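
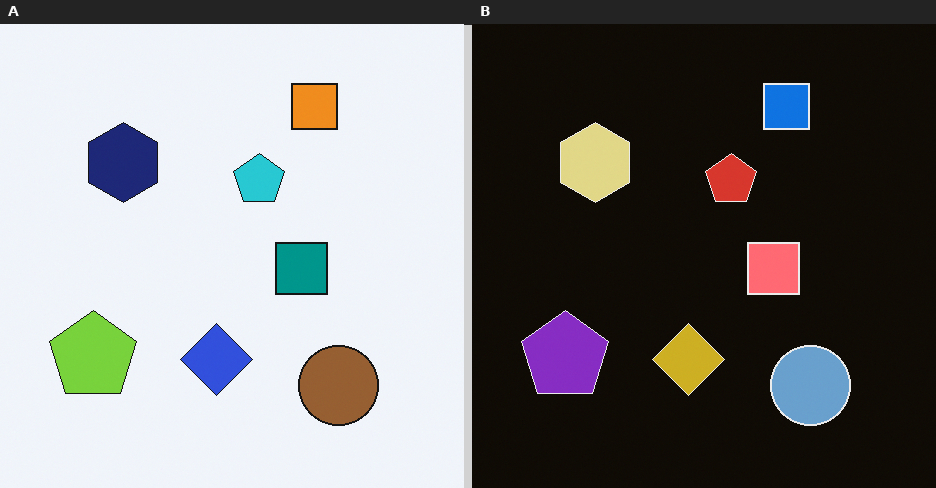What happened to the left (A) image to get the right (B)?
This is the original image color-inverted (negative).

The light background has become dark and every shape's color is its complement — a photographic negative.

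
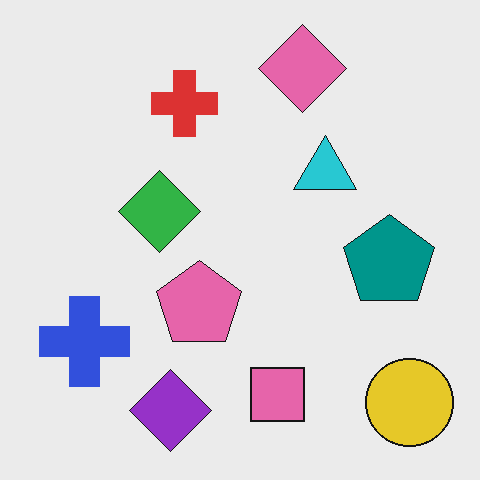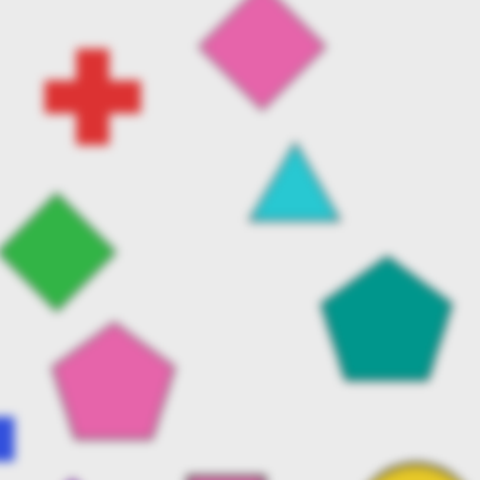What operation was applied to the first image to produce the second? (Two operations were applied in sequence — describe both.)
The image was moderately blurred, then cropped to a modestly smaller region and rescaled.

Shape edges and outlines are uniformly softened across the whole image. The visible shapes are larger and the field of view is narrower; shapes near the original edges may be partly or wholly outside the frame — a crop-and-rescale.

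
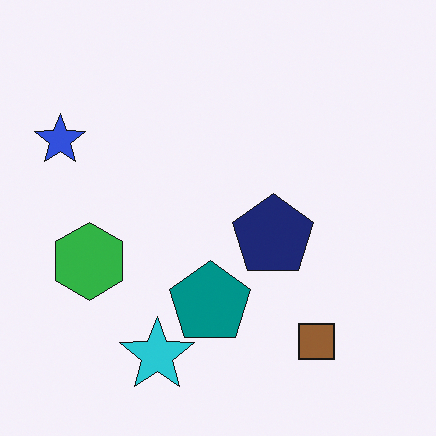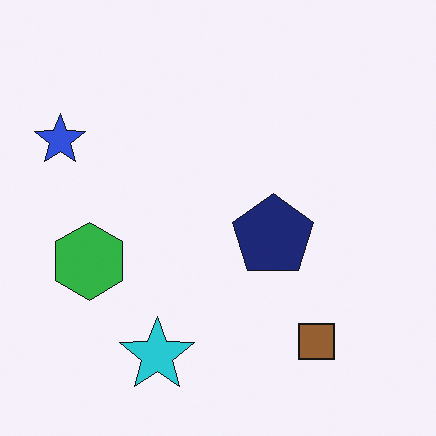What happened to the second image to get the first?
This is the original image overlaid with an additional teal pentagon.

A teal pentagon appears in the first image that is absent from the second.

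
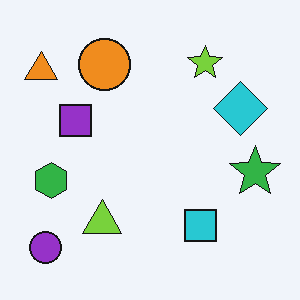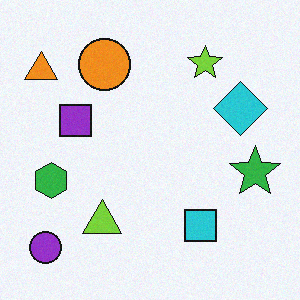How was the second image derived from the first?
The image was degraded with a light layer of grain.

Random speckle covers the whole image, including the flat background.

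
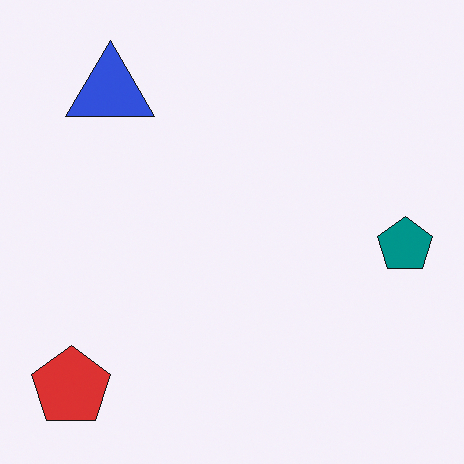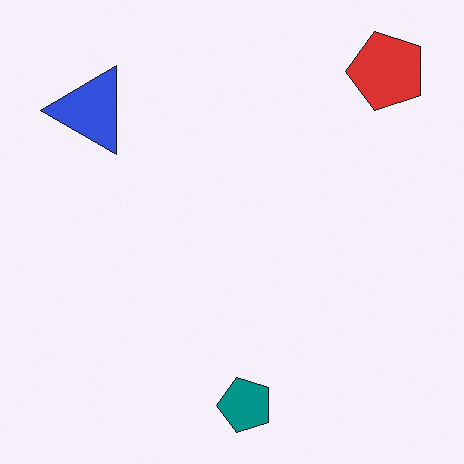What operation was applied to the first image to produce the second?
This is the original image transposed (reflected across the top-left ↔ bottom-right diagonal).

Shapes have swapped their row and column positions — what was in the top-right is now in the bottom-left — a diagonal reflection.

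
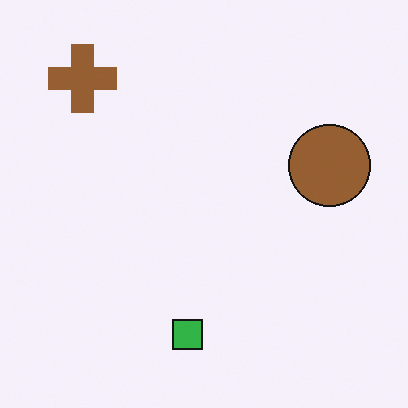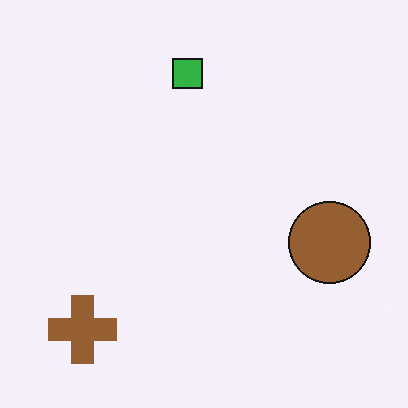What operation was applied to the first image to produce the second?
The image was flipped vertically (top ↔ bottom).

The green square is in the bottom of the first image and the top of the second — shapes on opposite sides of the horizontal midline have swapped in a mirror flip.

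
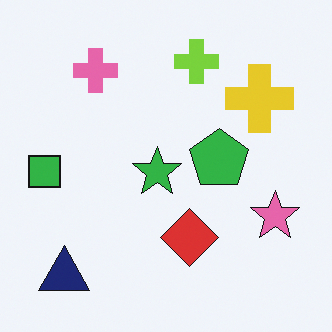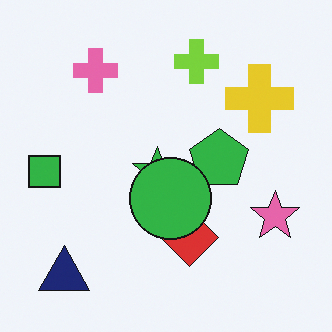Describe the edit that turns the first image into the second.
The transformation is: overlaid with an additional green circle.

A green circle appears in the second image that is absent from the first.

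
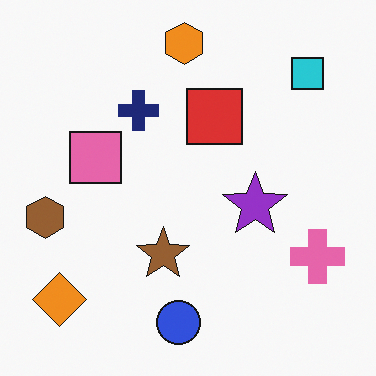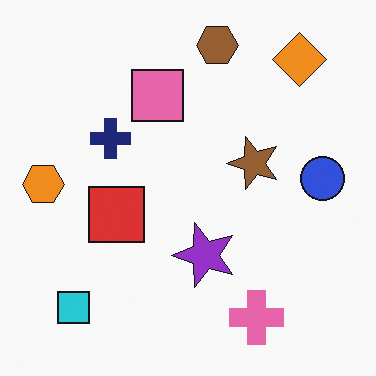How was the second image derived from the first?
The second image is the first transposed (reflected across the top-left ↔ bottom-right diagonal).

Shapes have swapped their row and column positions — what was in the top-right is now in the bottom-left — a diagonal reflection.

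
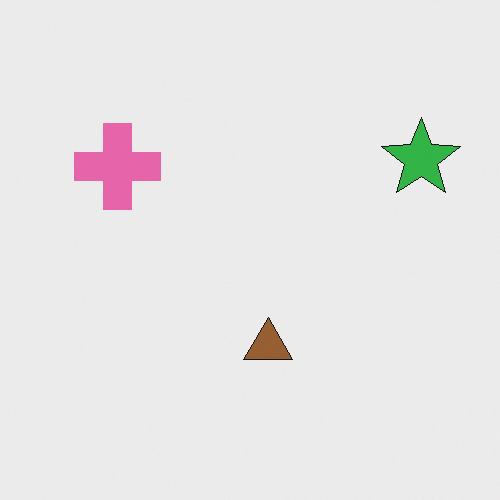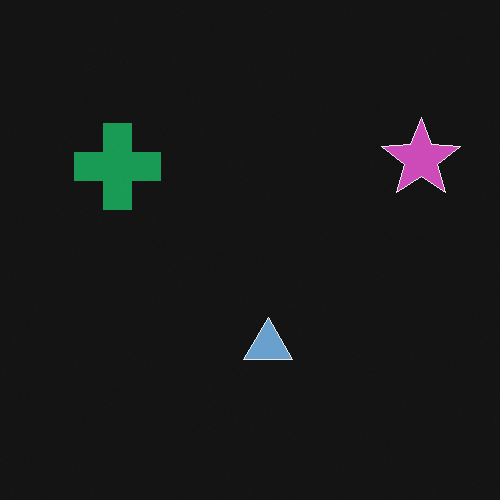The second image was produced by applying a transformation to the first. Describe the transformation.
The second image is the first color-inverted (negative).

The light background has become dark and every shape's color is its complement — a photographic negative.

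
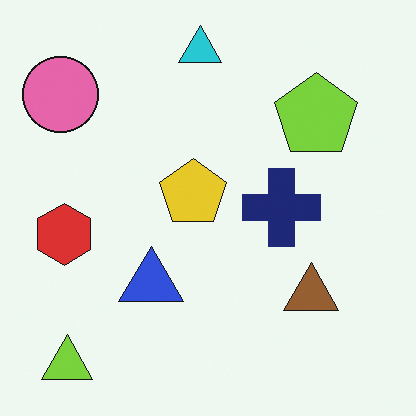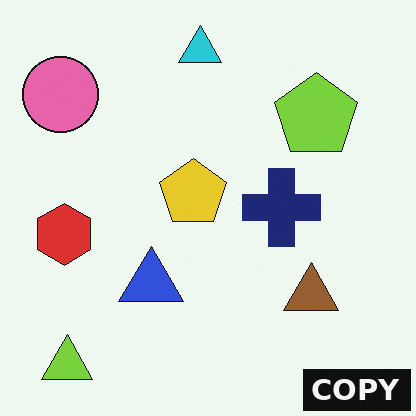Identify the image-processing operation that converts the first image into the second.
The image was watermarked with the text "COPY" in the lower-right corner.

A dark label reading "COPY" appears in the lower-right corner.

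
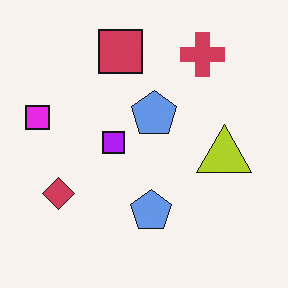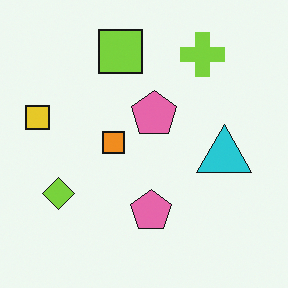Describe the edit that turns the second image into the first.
This is the original image hue-shifted by a large amount.

Every shape's color has rotated by the same amount around the hue wheel — a uniform hue shift.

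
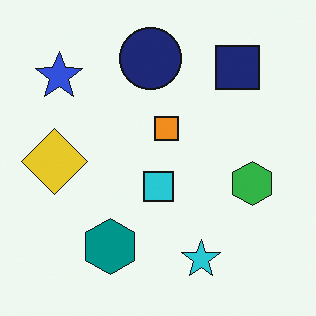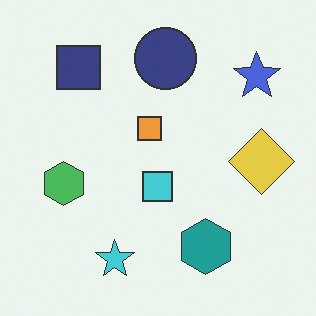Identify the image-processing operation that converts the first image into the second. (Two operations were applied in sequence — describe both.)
Flipped horizontally (left ↔ right), then given slightly reduced contrast.

The yellow diamond is in the left of the first image and the right of the second — shapes on opposite sides of the vertical midline have swapped in a mirror flip. Tones are pushed toward mid-grey across the whole image — a global contrast change.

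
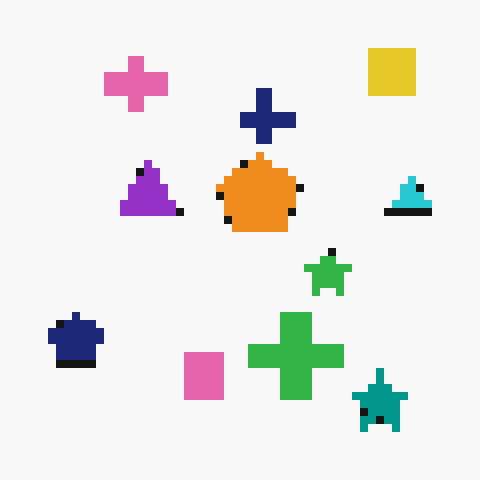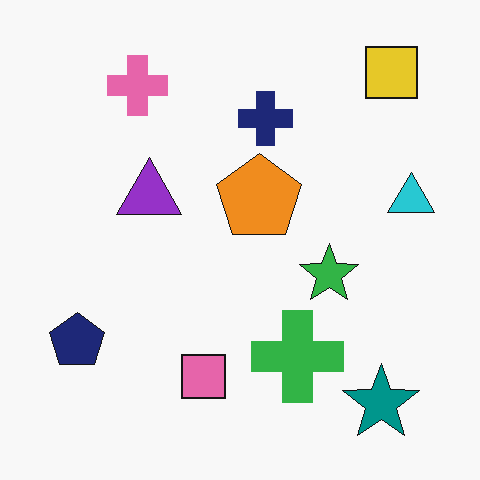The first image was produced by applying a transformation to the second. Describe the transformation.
It was pixelated into visible square blocks.

Shapes are reduced to large square blocks; fine edges and outlines are lost — a downscale-then-upscale (mosaic) effect.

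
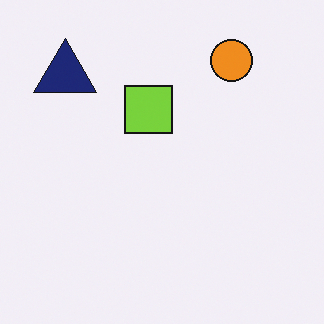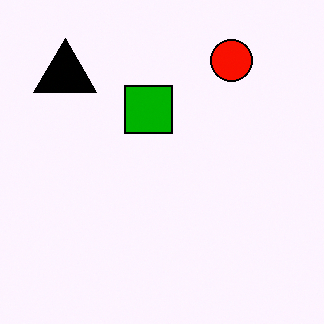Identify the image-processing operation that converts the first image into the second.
The second image is the first boosted in contrast.

Tones are pushed away from mid-grey across the whole image — a global contrast change.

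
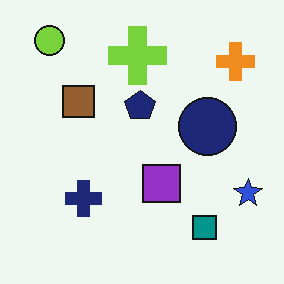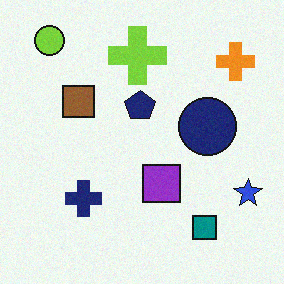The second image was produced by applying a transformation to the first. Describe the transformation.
This is the original image degraded with a light layer of grain.

Random speckle covers the whole image, including the flat background.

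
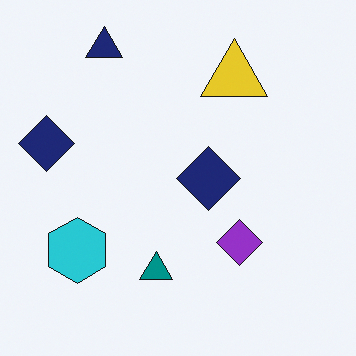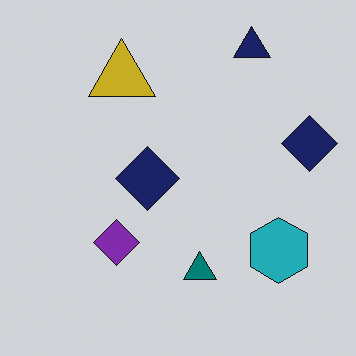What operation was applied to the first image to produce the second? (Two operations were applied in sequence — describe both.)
The second image is the first slightly darkened, then flipped horizontally (left ↔ right).

Every pixel — background and shapes alike — is uniformly darkened. The cyan hexagon is in the bottom-left of the first image and the bottom-right of the second — shapes on opposite sides of the vertical midline have swapped in a mirror flip.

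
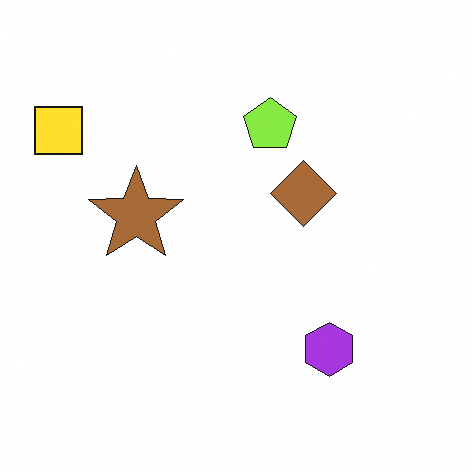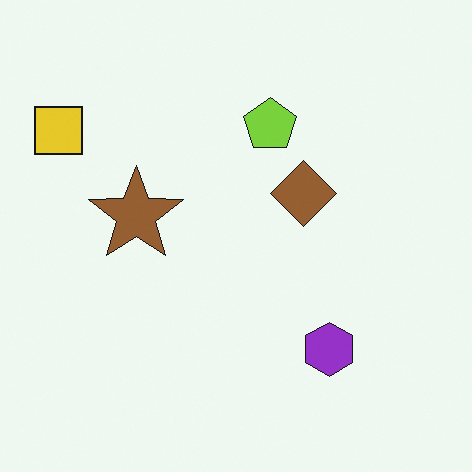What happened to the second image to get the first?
The transformation is: slightly brightened.

Every pixel — background and shapes alike — is uniformly brightened.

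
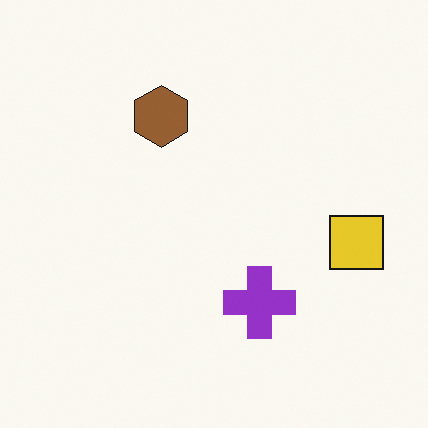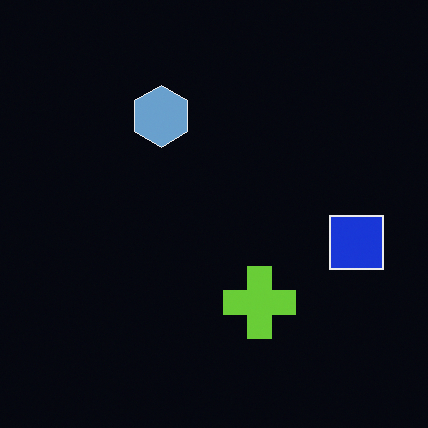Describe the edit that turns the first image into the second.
This is the original image color-inverted (negative).

The light background has become dark and every shape's color is its complement — a photographic negative.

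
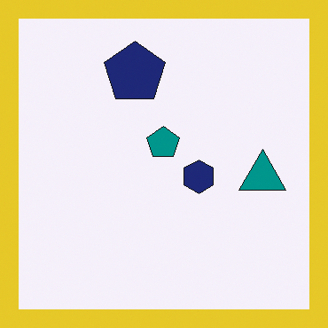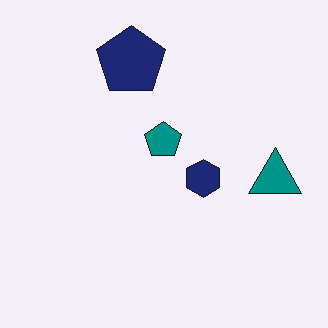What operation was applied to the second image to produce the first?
Framed with a yellow border.

A solid yellow frame runs around the edge of the first image, with the content slightly shrunk inside it.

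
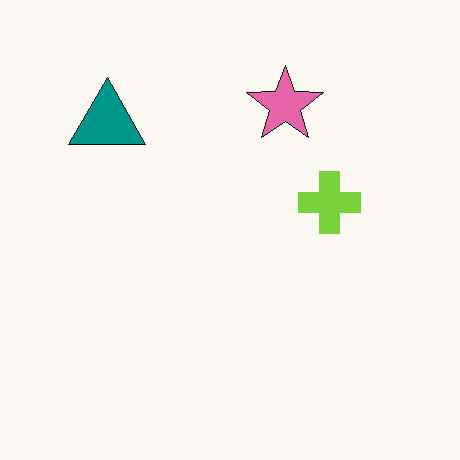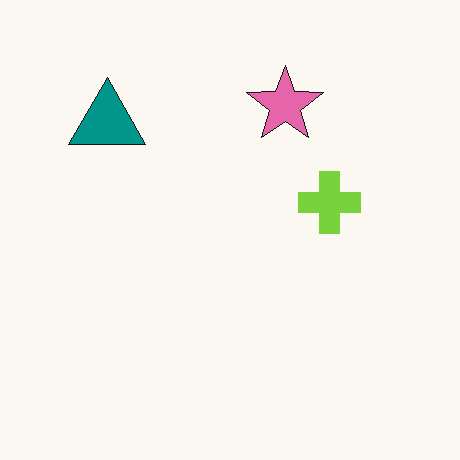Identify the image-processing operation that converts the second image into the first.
This is the original image JPEG-compressed with visible artifacts.

Blocky 8×8 compression artifacts appear around shape edges and the flat background shows ringing — characteristic JPEG degradation.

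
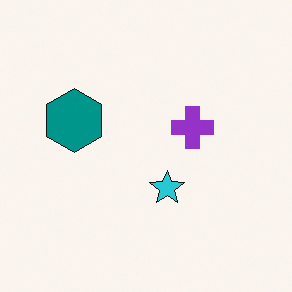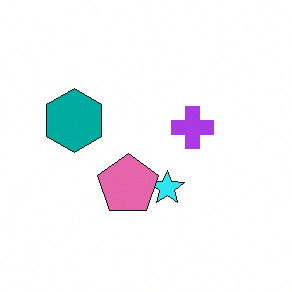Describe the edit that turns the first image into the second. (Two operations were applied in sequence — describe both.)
The second image is the first brightened a little, then overlaid with an additional pink pentagon.

Every pixel — background and shapes alike — is uniformly brightened. A pink pentagon appears in the second image that is absent from the first.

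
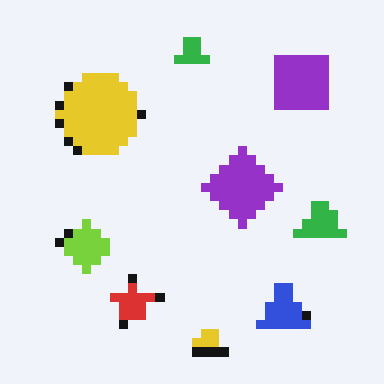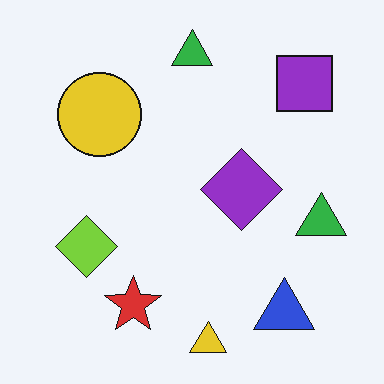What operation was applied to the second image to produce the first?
It was heavily pixelated into large blocks.

Shapes are reduced to large square blocks; fine edges and outlines are lost — a downscale-then-upscale (mosaic) effect.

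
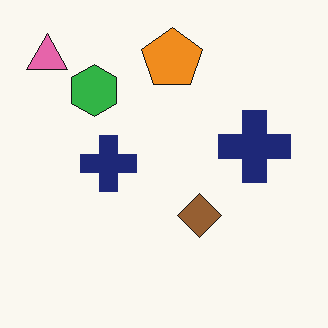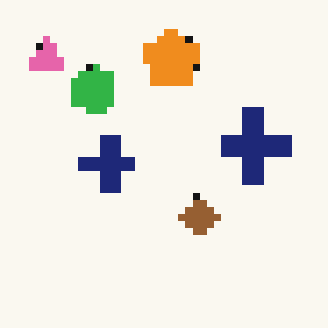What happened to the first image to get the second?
It was moderately pixelated.

Shapes are reduced to large square blocks; fine edges and outlines are lost — a downscale-then-upscale (mosaic) effect.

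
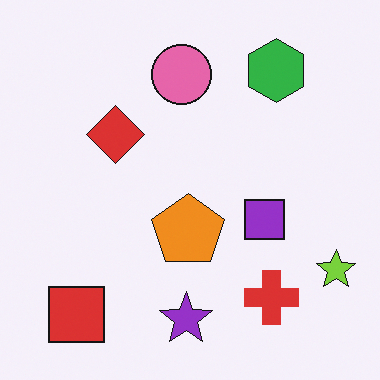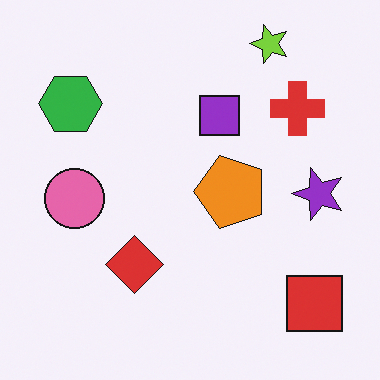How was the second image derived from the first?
The image was rotated 90° counter-clockwise.

The red square sits in the bottom-left of the first image and the bottom-right of the second — consistent with a whole-image 90° counter-clockwise rotation.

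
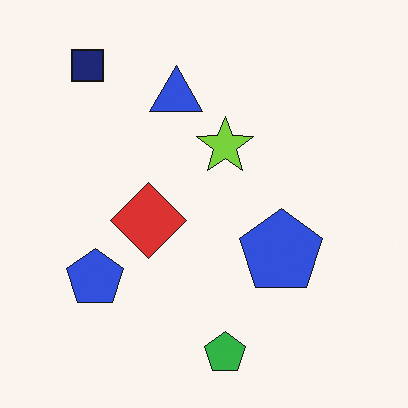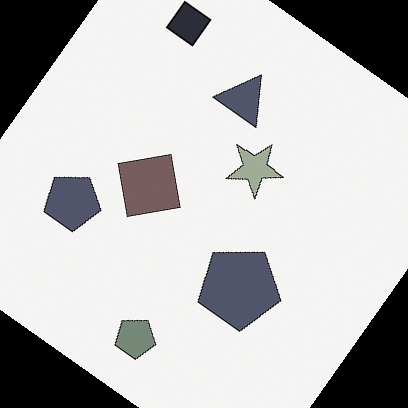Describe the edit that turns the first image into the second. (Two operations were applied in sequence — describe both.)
The image was heavily desaturated, then rotated clockwise by a large amount — several tens of degrees.

All colors are more muted and greyish — a global saturation change. Every shape is tilted by the same angle and the image corners show triangular fill wedges — a whole-image rotation by a non-right angle.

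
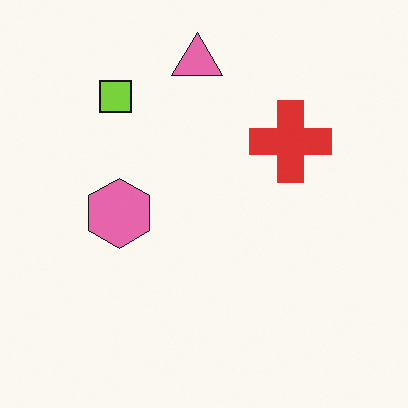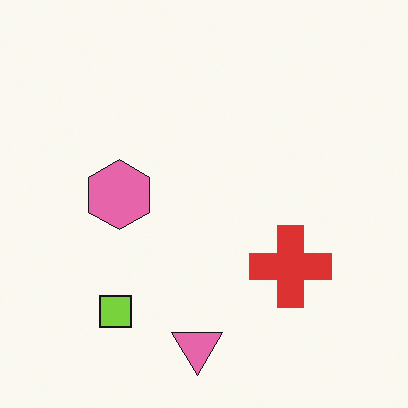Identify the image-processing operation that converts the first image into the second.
This is the original image flipped vertically (top ↔ bottom).

The pink triangle is in the top of the first image and the bottom of the second — shapes on opposite sides of the horizontal midline have swapped in a mirror flip.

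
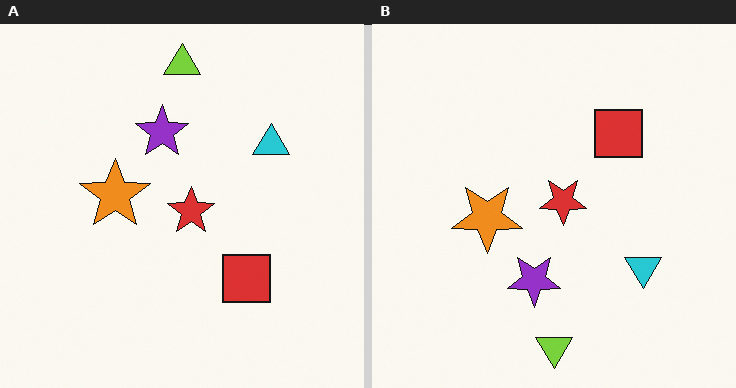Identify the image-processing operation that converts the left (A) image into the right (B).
This is the original image flipped vertically (top ↔ bottom).

The lime triangle is in the top of the left (A) image and the bottom of the right (B) — shapes on opposite sides of the horizontal midline have swapped in a mirror flip.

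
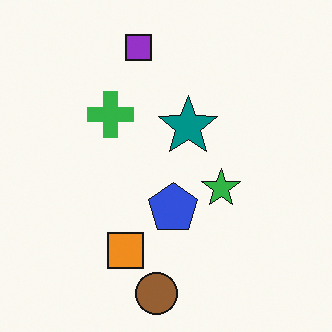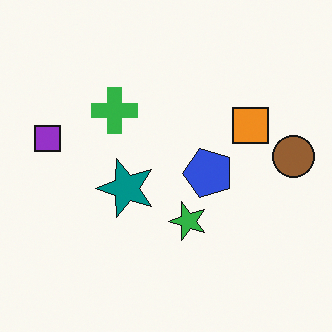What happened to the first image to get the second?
Transposed (reflected across the top-left ↔ bottom-right diagonal).

Shapes have swapped their row and column positions — what was in the top-right is now in the bottom-left — a diagonal reflection.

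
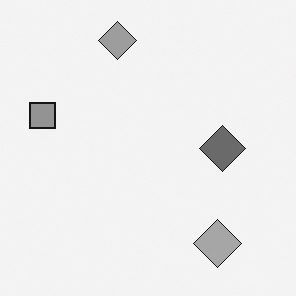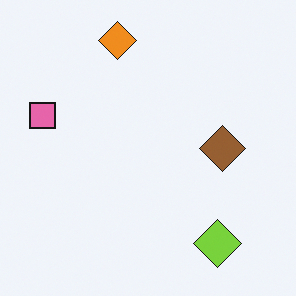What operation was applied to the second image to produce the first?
It was converted to grayscale.

All color is removed — every shape is now a shade of grey.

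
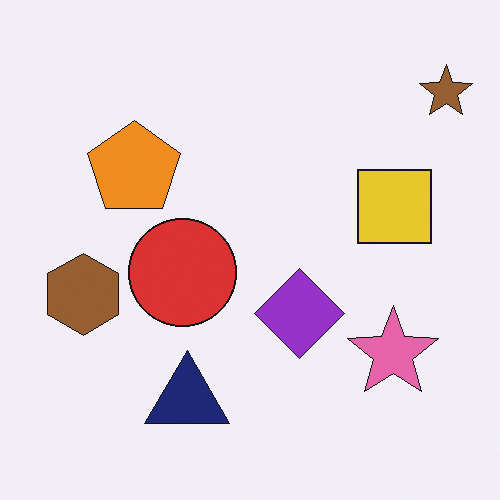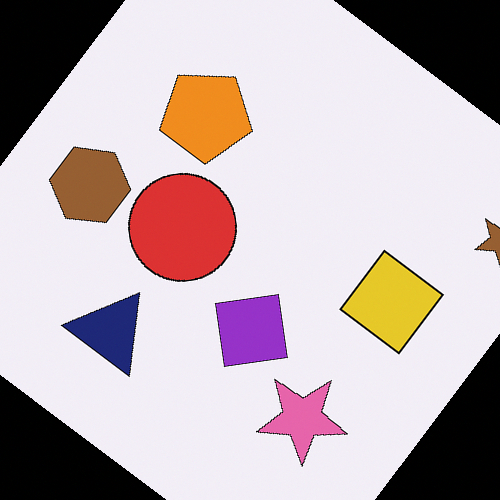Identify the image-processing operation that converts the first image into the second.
The image was rotated clockwise by a large amount — several tens of degrees.

Every shape is tilted by the same angle and the image corners show triangular fill wedges — a whole-image rotation by a non-right angle.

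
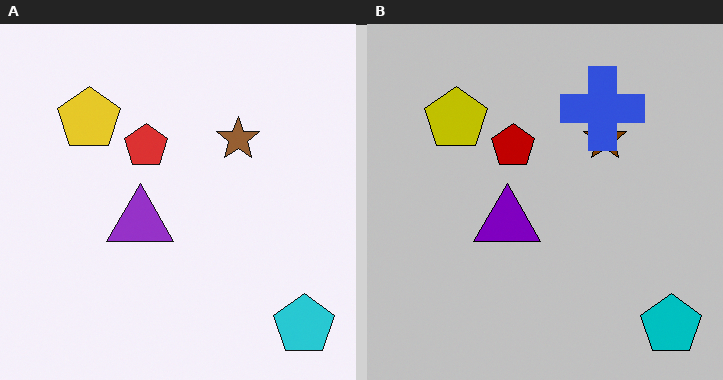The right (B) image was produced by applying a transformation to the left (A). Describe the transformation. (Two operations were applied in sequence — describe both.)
The transformation is: heavily posterized to just a handful of flat colors, then overlaid with an additional blue cross.

Each flat color has snapped to a coarser quantized level — most visibly, the near-white background has dropped to a flat grey. A blue cross appears in the right (B) image that is absent from the left (A).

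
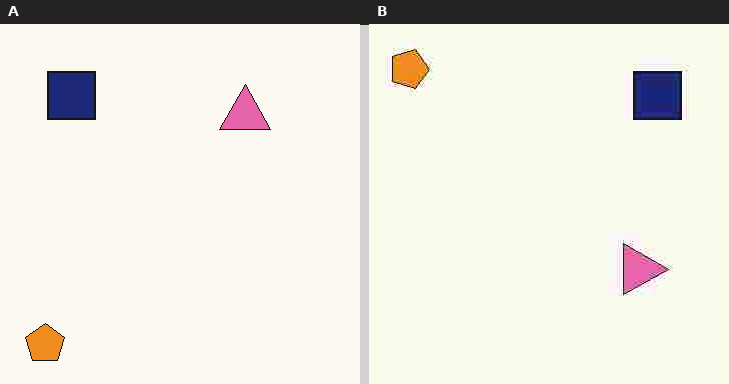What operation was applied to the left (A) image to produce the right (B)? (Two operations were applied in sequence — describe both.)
The image was rotated 90° clockwise, then degraded with heavy JPEG compression.

The orange pentagon sits in the bottom-left of the left (A) image and the top-left of the right (B) — consistent with a whole-image 90° clockwise rotation. Blocky 8×8 compression artifacts appear around shape edges and the flat background shows ringing — characteristic JPEG degradation.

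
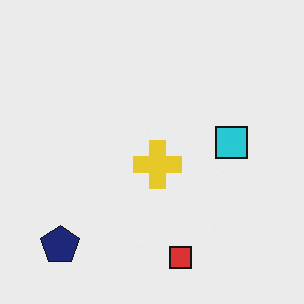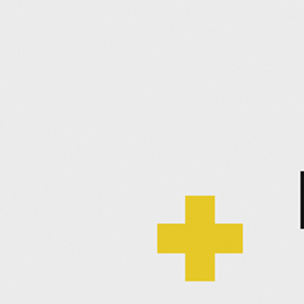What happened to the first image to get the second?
The image was cropped to a noticeably smaller region and rescaled.

The visible shapes are larger and the field of view is narrower; shapes near the original edges may be partly or wholly outside the frame — a crop-and-rescale.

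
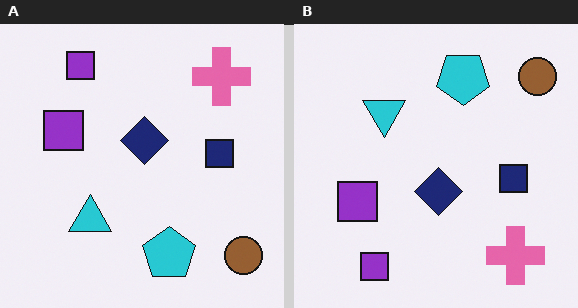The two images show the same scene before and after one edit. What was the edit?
The transformation is: flipped vertically (top ↔ bottom).

The pink cross is in the top-right of the left (A) image and the bottom-right of the right (B) — shapes on opposite sides of the horizontal midline have swapped in a mirror flip.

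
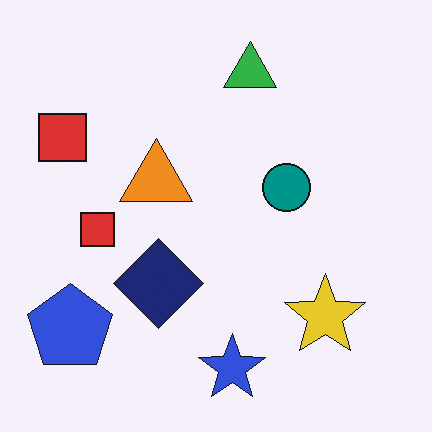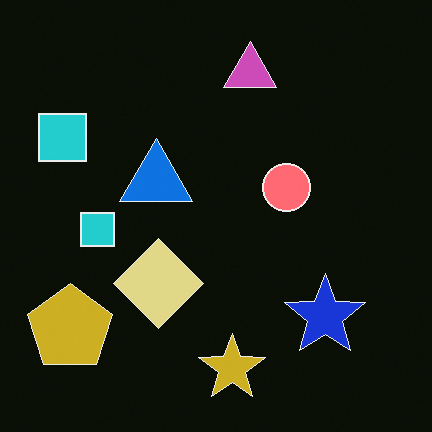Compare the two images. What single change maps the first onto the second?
This is the original image color-inverted (negative).

The light background has become dark and every shape's color is its complement — a photographic negative.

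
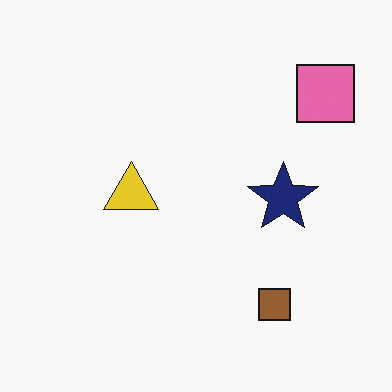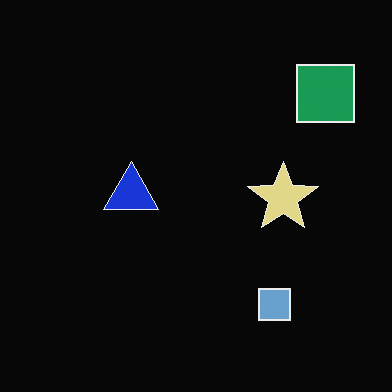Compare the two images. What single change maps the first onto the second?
Color-inverted (negative).

The light background has become dark and every shape's color is its complement — a photographic negative.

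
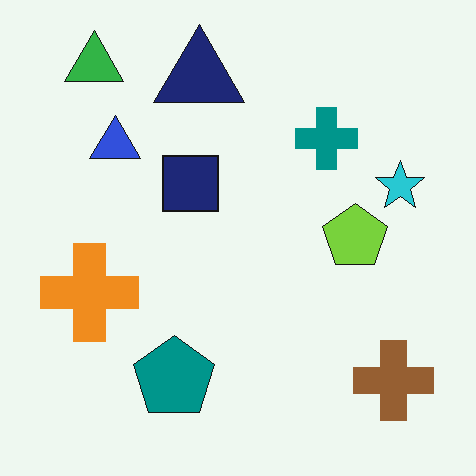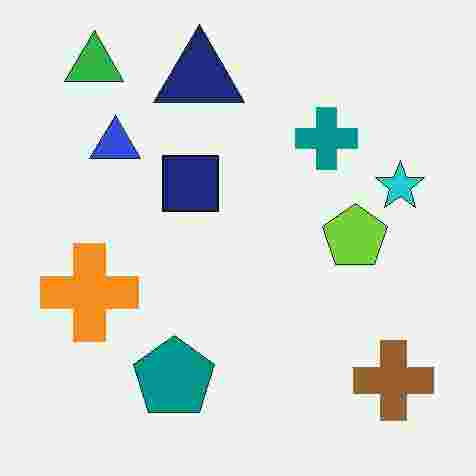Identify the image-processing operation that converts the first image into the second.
The second image is the first heavily JPEG-compressed with obvious blocking artifacts.

Blocky 8×8 compression artifacts appear around shape edges and the flat background shows ringing — characteristic JPEG degradation.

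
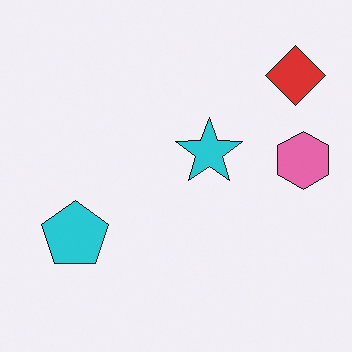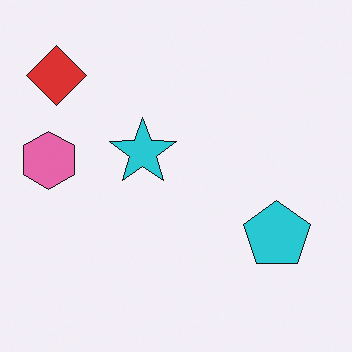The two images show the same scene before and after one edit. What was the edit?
The transformation is: flipped horizontally (left ↔ right).

The pink hexagon is in the right of the first image and the left of the second — shapes on opposite sides of the vertical midline have swapped in a mirror flip.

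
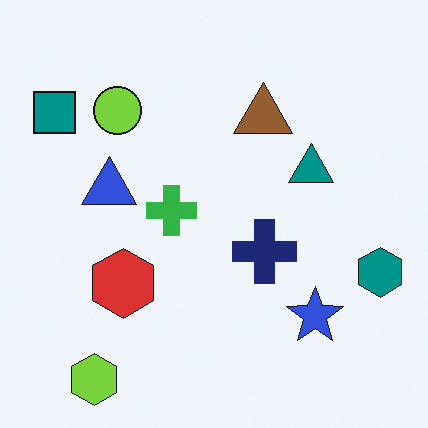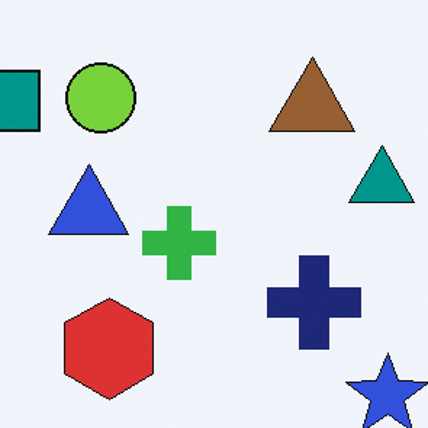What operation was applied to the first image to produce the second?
It was cropped slightly and scaled back up.

The visible shapes are larger and the field of view is narrower; shapes near the original edges may be partly or wholly outside the frame — a crop-and-rescale.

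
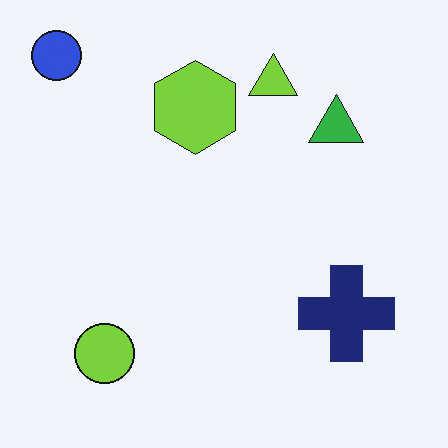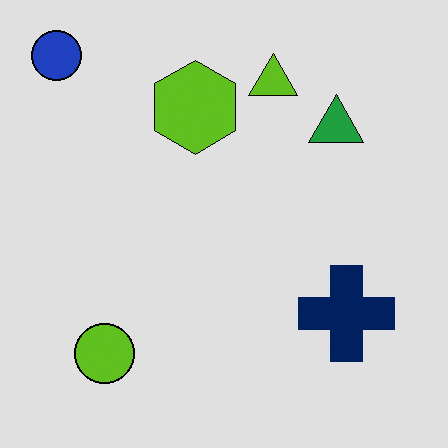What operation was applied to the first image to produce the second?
It was posterized to a reduced palette.

Each flat color has snapped to a coarser quantized level — most visibly, the near-white background has dropped to a flat grey.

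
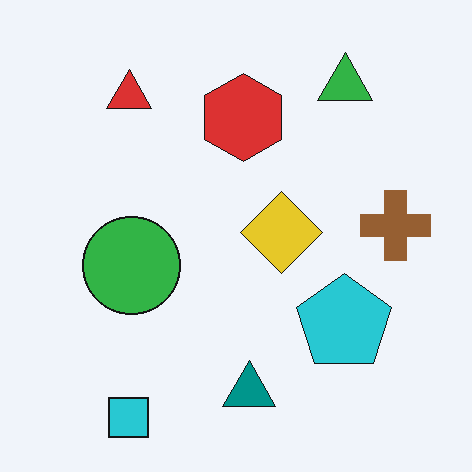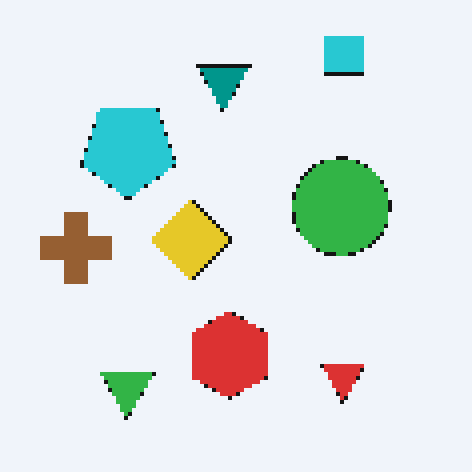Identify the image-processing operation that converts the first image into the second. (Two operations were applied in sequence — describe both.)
The image was lightly pixelated (a mild mosaic effect), then rotated 180°.

Shapes are reduced to large square blocks; fine edges and outlines are lost — a downscale-then-upscale (mosaic) effect. The cyan square sits in the bottom-left of the first image and the top-right of the second — consistent with a whole-image 180° rotation.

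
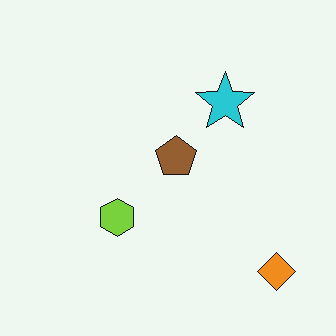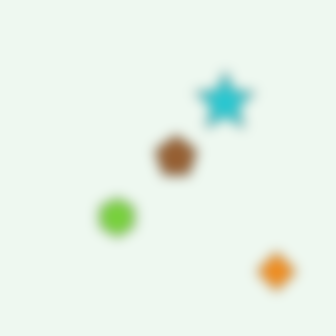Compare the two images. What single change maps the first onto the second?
Strongly gaussian-blurred.

Shape edges and outlines are uniformly softened across the whole image.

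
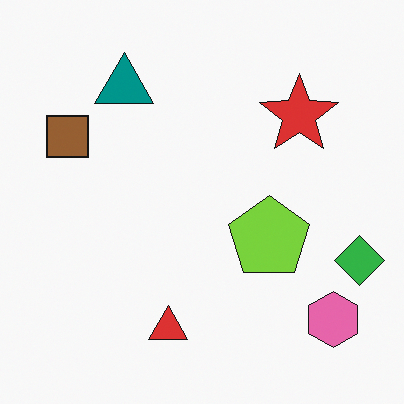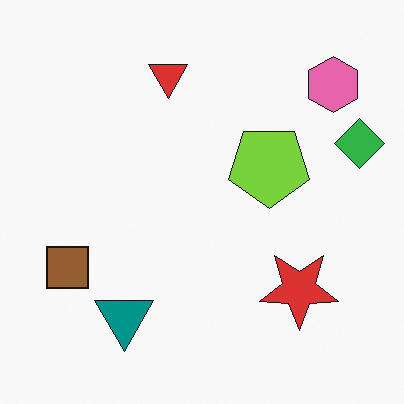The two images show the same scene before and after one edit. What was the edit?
This is the original image flipped vertically (top ↔ bottom).

The red triangle is in the bottom of the first image and the top of the second — shapes on opposite sides of the horizontal midline have swapped in a mirror flip.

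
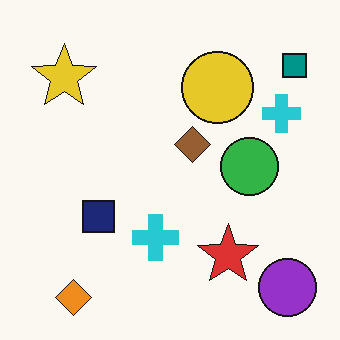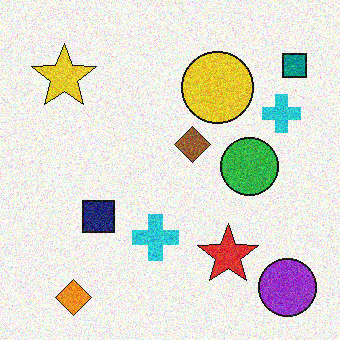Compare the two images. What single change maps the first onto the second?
Degraded with visible gaussian noise.

Random speckle covers the whole image, including the flat background.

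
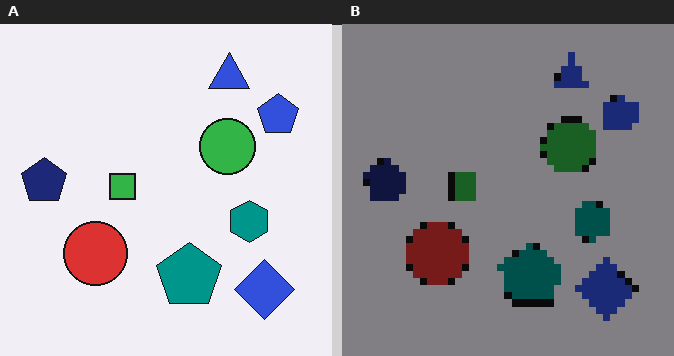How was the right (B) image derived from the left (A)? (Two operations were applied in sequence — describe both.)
It was moderately pixelated, then substantially darkened.

Shapes are reduced to large square blocks; fine edges and outlines are lost — a downscale-then-upscale (mosaic) effect. Every pixel — background and shapes alike — is uniformly darkened.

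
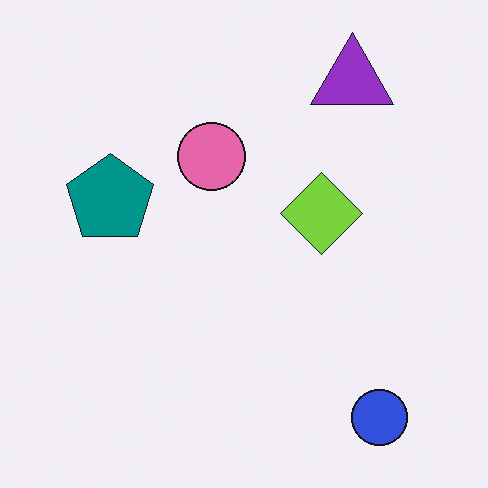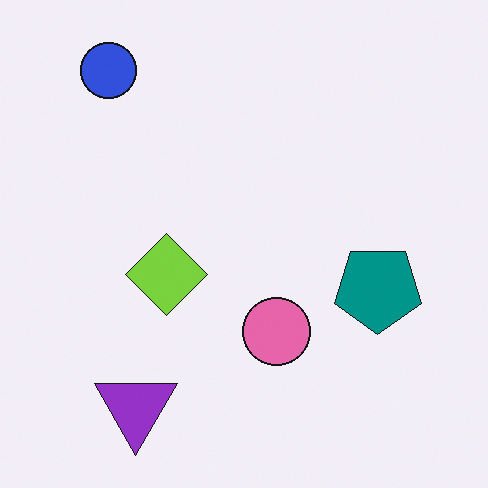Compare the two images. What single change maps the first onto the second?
The transformation is: rotated 180°.

The blue circle sits in the bottom-right of the first image and the top-left of the second — consistent with a whole-image 180° rotation.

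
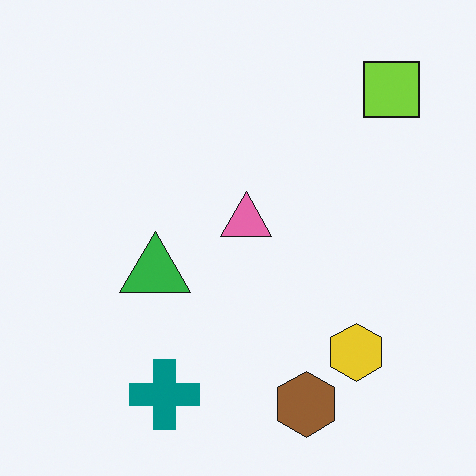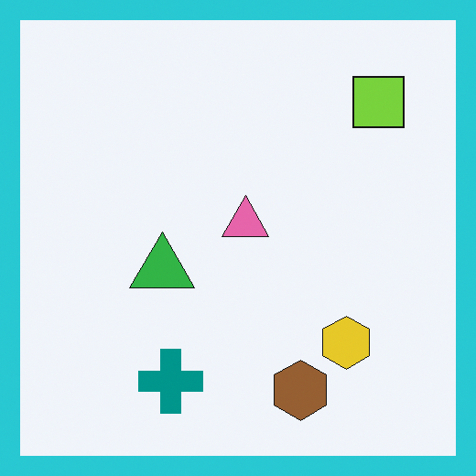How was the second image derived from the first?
The image was framed with a cyan border.

A solid cyan frame runs around the edge of the second image, with the content slightly shrunk inside it.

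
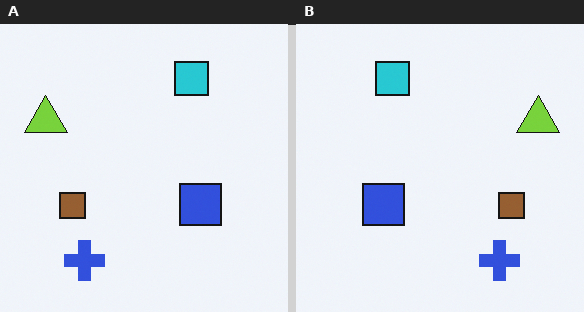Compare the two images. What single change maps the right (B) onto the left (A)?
The image was flipped horizontally (left ↔ right).

The lime triangle is in the right of the right (B) image and the left of the left (A) — shapes on opposite sides of the vertical midline have swapped in a mirror flip.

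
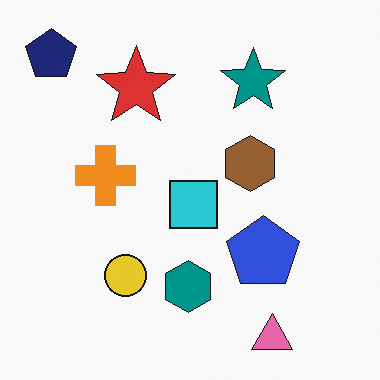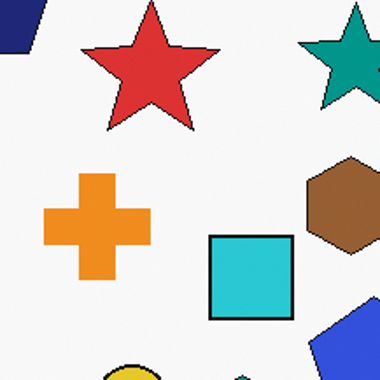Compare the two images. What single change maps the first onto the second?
The transformation is: cropped tightly and scaled back up.

The visible shapes are larger and the field of view is narrower; shapes near the original edges may be partly or wholly outside the frame — a crop-and-rescale.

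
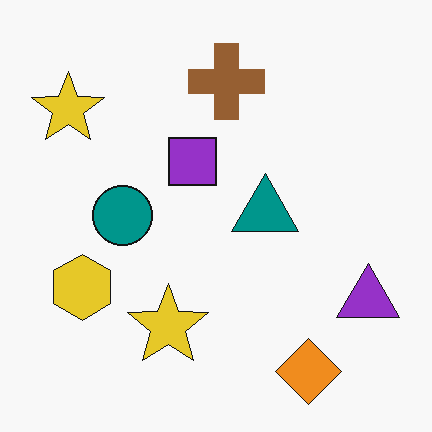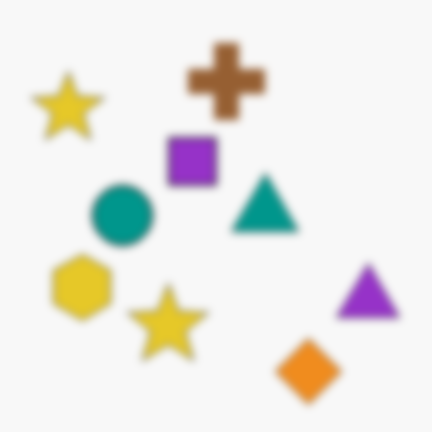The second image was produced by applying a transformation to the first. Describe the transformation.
The transformation is: noticeably gaussian-blurred.

Shape edges and outlines are uniformly softened across the whole image.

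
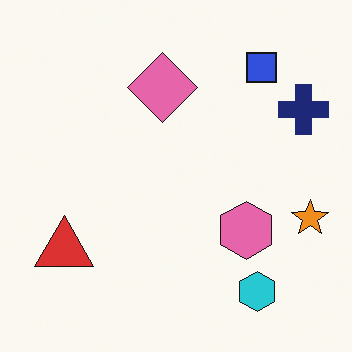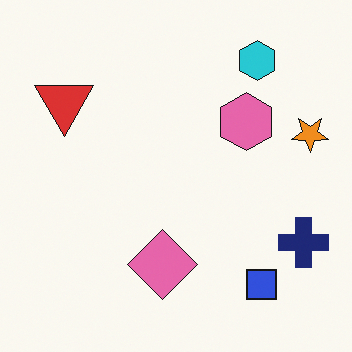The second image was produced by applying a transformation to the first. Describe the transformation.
Flipped vertically (top ↔ bottom).

The cyan hexagon is in the bottom-right of the first image and the top-right of the second — shapes on opposite sides of the horizontal midline have swapped in a mirror flip.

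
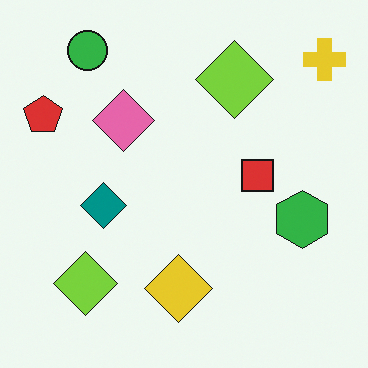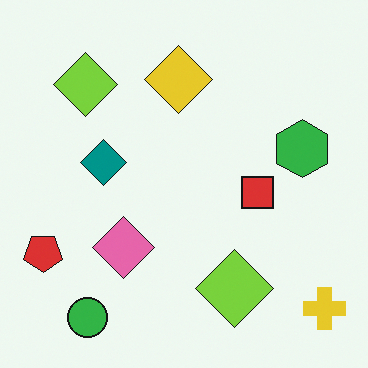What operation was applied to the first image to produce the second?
This is the original image flipped vertically (top ↔ bottom).

The green circle is in the top-left of the first image and the bottom-left of the second — shapes on opposite sides of the horizontal midline have swapped in a mirror flip.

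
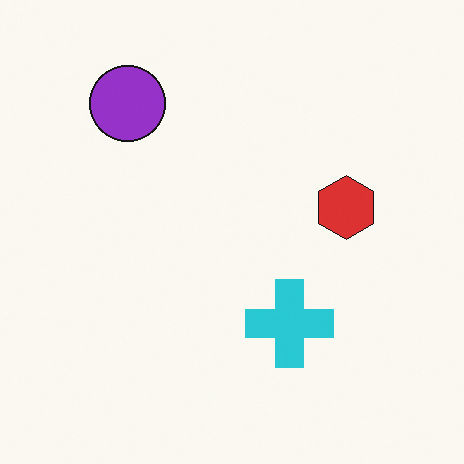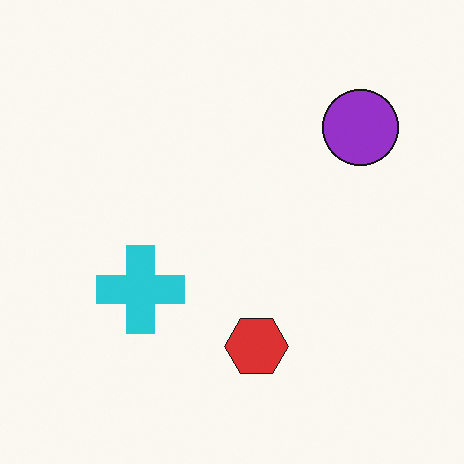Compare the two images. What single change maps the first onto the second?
Rotated 90° clockwise.

The purple circle sits in the top-left of the first image and the top-right of the second — consistent with a whole-image 90° clockwise rotation.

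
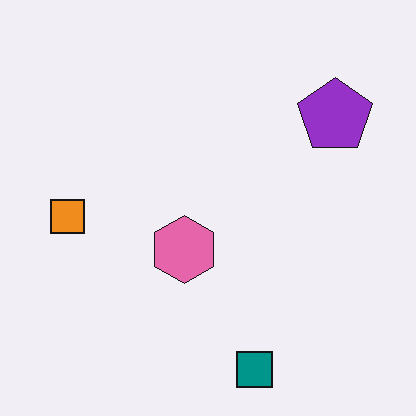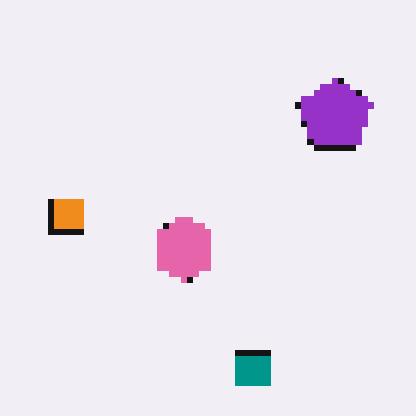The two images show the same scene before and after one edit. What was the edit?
The transformation is: moderately pixelated.

Shapes are reduced to large square blocks; fine edges and outlines are lost — a downscale-then-upscale (mosaic) effect.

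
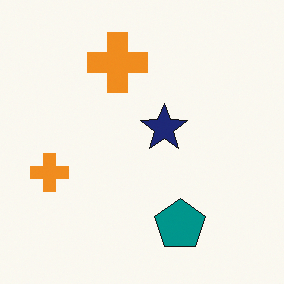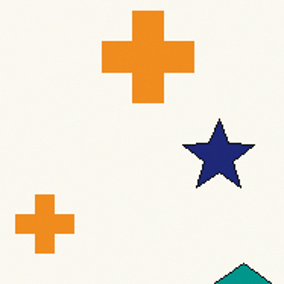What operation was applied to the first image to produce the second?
It was cropped slightly and scaled back up.

The visible shapes are larger and the field of view is narrower; shapes near the original edges may be partly or wholly outside the frame — a crop-and-rescale.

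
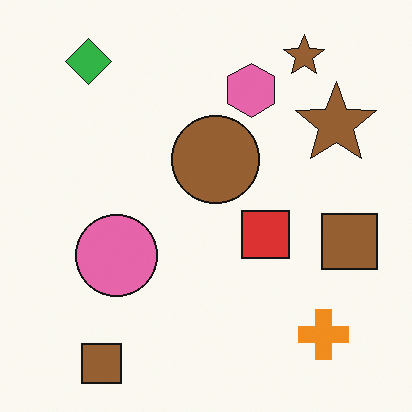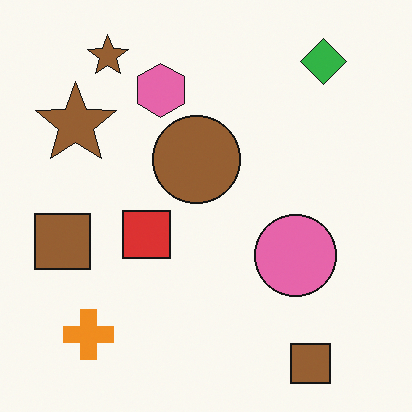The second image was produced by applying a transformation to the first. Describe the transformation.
The second image is the first flipped horizontally (left ↔ right).

The green diamond is in the top-left of the first image and the top-right of the second — shapes on opposite sides of the vertical midline have swapped in a mirror flip.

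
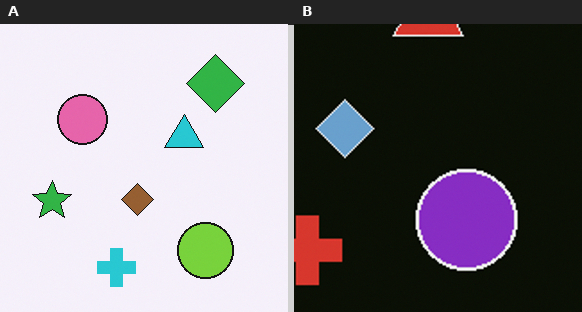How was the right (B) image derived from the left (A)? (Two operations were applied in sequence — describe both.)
This is the original image color-inverted (negative), then cropped tightly and scaled back up.

The light background has become dark and every shape's color is its complement — a photographic negative. The visible shapes are larger and the field of view is narrower; shapes near the original edges may be partly or wholly outside the frame — a crop-and-rescale.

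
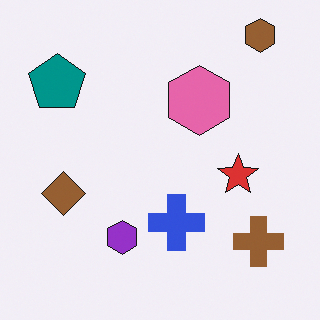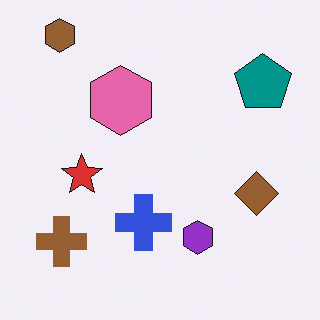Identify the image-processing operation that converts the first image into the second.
This is the original image flipped horizontally (left ↔ right).

The teal pentagon is in the top-left of the first image and the top-right of the second — shapes on opposite sides of the vertical midline have swapped in a mirror flip.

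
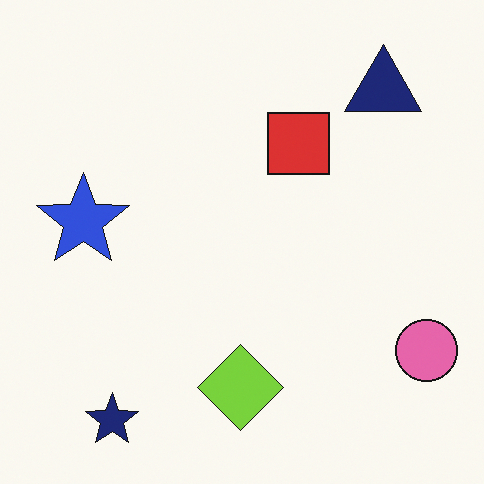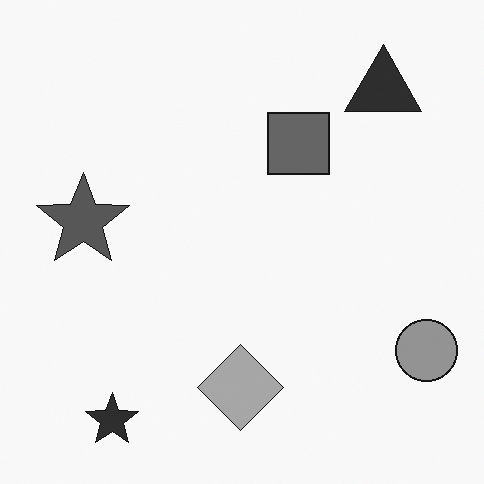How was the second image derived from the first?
This is the original image converted to grayscale.

All color is removed — every shape is now a shade of grey.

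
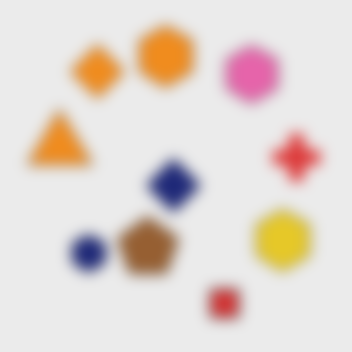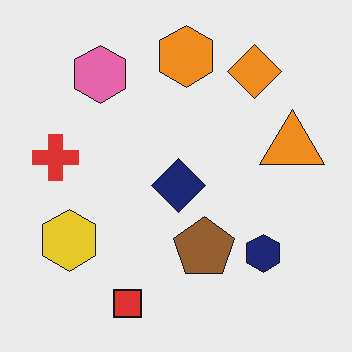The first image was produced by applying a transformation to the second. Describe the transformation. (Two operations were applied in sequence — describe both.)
The transformation is: strongly gaussian-blurred, then flipped horizontally (left ↔ right).

Shape edges and outlines are uniformly softened across the whole image. The red cross is in the left of the second image and the right of the first — shapes on opposite sides of the vertical midline have swapped in a mirror flip.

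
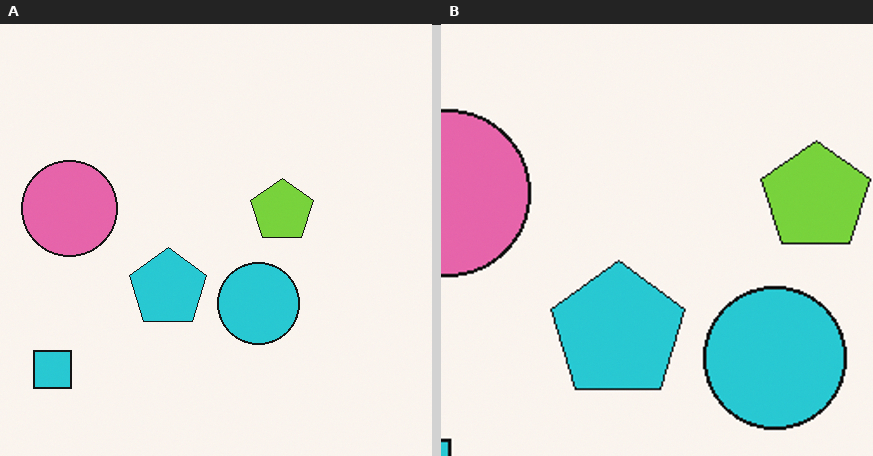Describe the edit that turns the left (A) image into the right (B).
This is the original image cropped tightly and scaled back up.

The visible shapes are larger and the field of view is narrower; shapes near the original edges may be partly or wholly outside the frame — a crop-and-rescale.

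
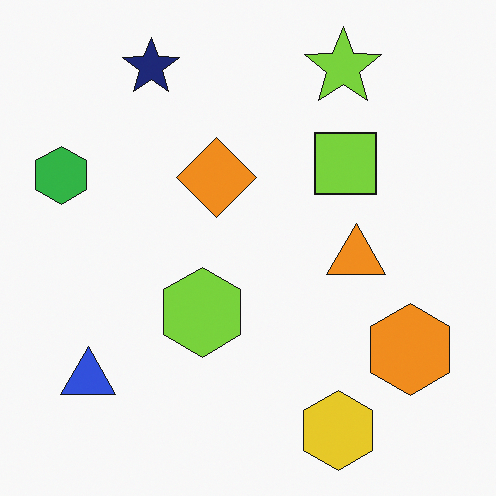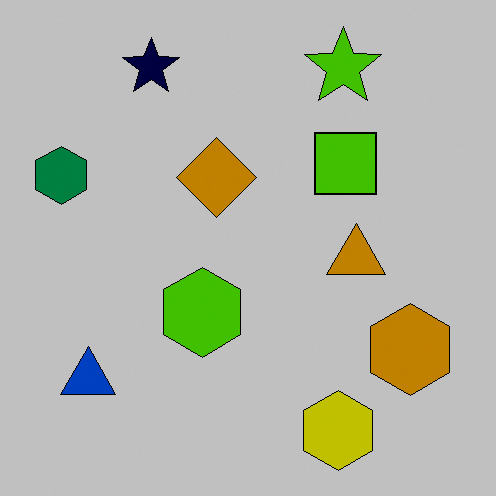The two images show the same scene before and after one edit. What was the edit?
It was aggressively posterized.

Each flat color has snapped to a coarser quantized level — most visibly, the near-white background has dropped to a flat grey.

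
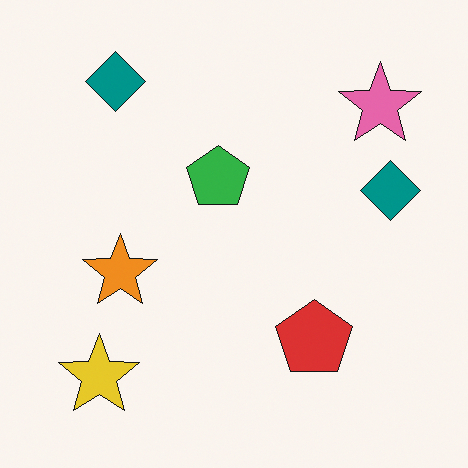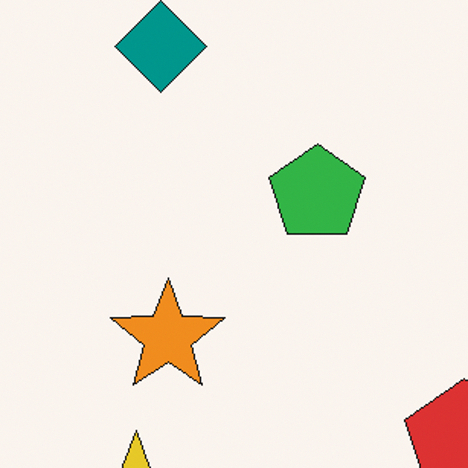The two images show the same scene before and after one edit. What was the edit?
The image was cropped slightly and scaled back up.

The visible shapes are larger and the field of view is narrower; shapes near the original edges may be partly or wholly outside the frame — a crop-and-rescale.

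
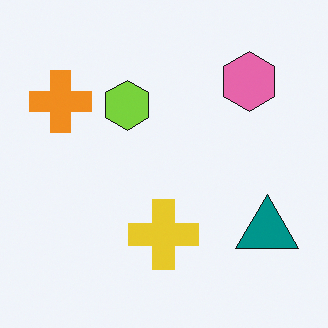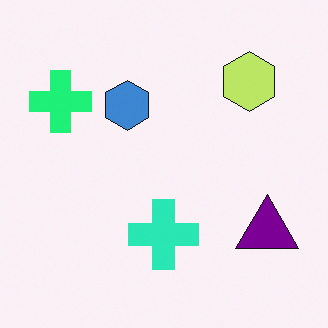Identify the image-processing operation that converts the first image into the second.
It was hue-shifted by a moderate amount.

Every shape's color has rotated by the same amount around the hue wheel — a uniform hue shift.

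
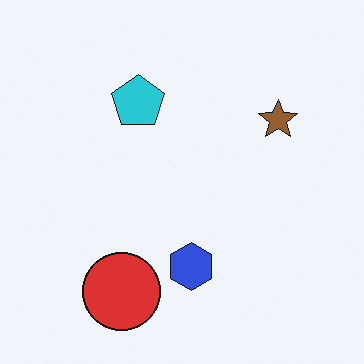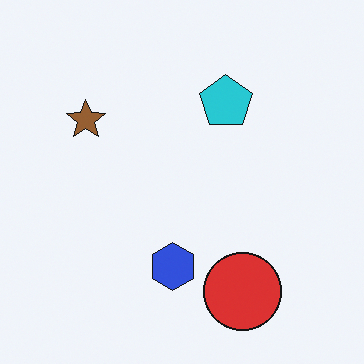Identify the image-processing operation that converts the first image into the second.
Flipped horizontally (left ↔ right).

The brown star is in the top-right of the first image and the top-left of the second — shapes on opposite sides of the vertical midline have swapped in a mirror flip.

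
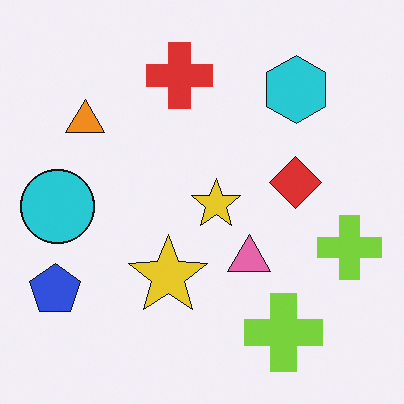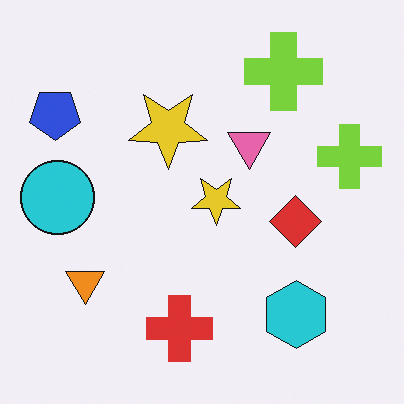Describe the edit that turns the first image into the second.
The image was flipped vertically (top ↔ bottom).

The red cross is in the top of the first image and the bottom of the second — shapes on opposite sides of the horizontal midline have swapped in a mirror flip.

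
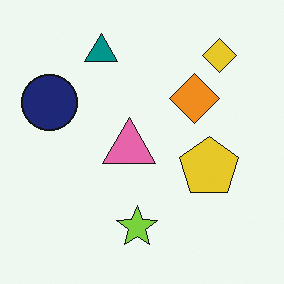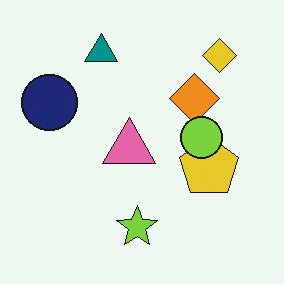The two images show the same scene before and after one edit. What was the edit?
Overlaid with an additional lime circle.

A lime circle appears in the second image that is absent from the first.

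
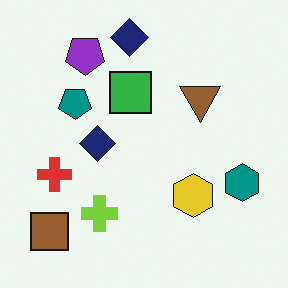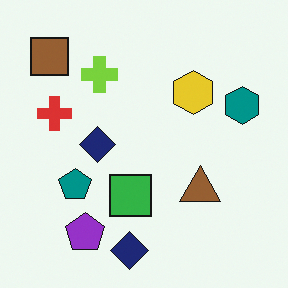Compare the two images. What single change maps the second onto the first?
This is the original image flipped vertically (top ↔ bottom).

The purple pentagon is in the bottom-left of the second image and the top-left of the first — shapes on opposite sides of the horizontal midline have swapped in a mirror flip.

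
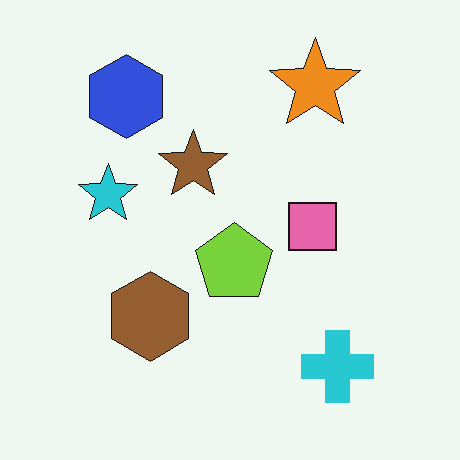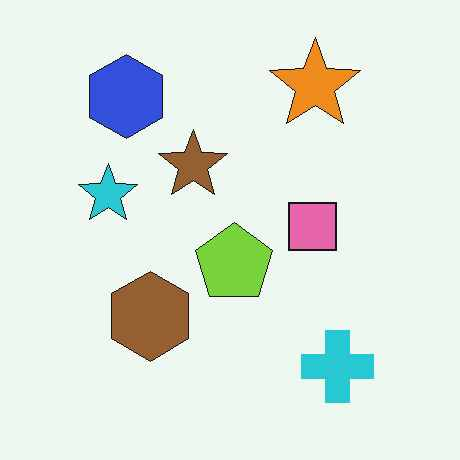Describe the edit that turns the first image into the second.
JPEG-compressed with visible artifacts.

Blocky 8×8 compression artifacts appear around shape edges and the flat background shows ringing — characteristic JPEG degradation.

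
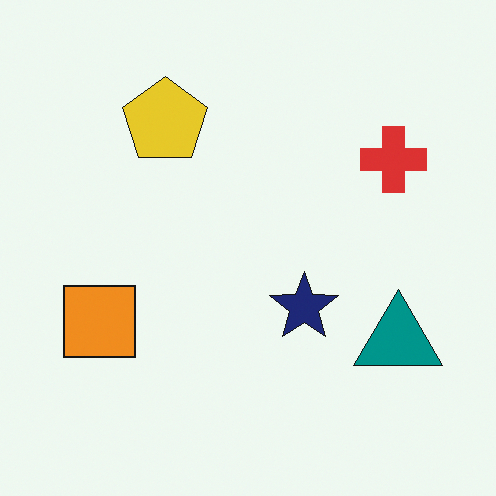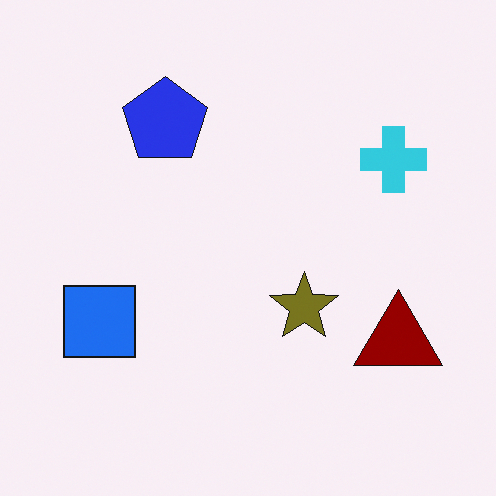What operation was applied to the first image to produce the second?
Hue-shifted by a large amount.

Every shape's color has rotated by the same amount around the hue wheel — a uniform hue shift.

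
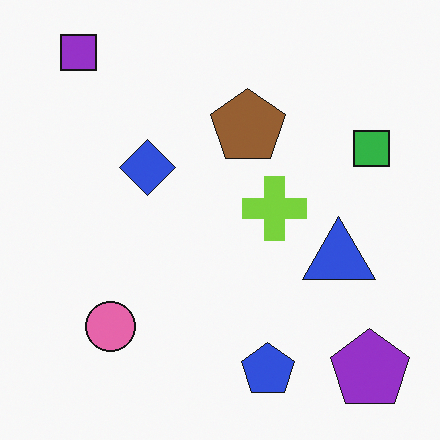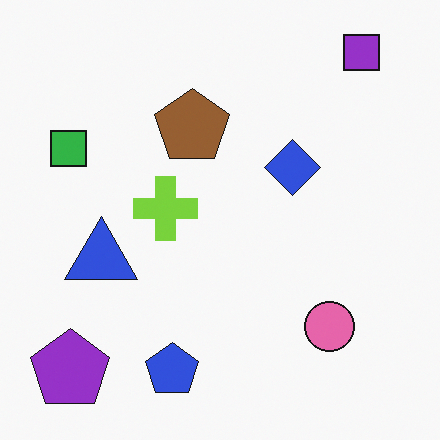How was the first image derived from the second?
This is the original image flipped horizontally (left ↔ right).

The green square is in the left of the second image and the right of the first — shapes on opposite sides of the vertical midline have swapped in a mirror flip.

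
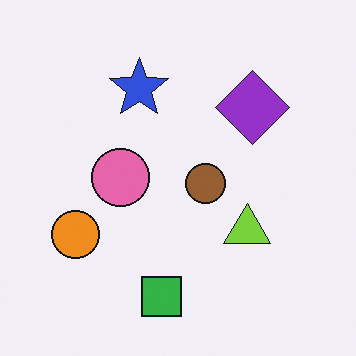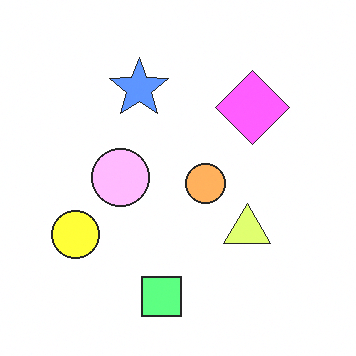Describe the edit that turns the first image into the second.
The second image is the first brightened a lot.

Every pixel — background and shapes alike — is uniformly brightened.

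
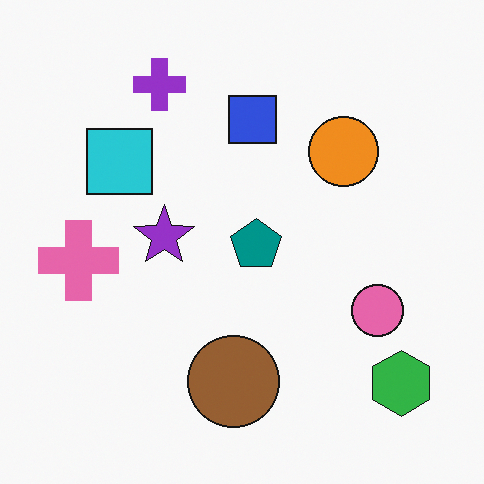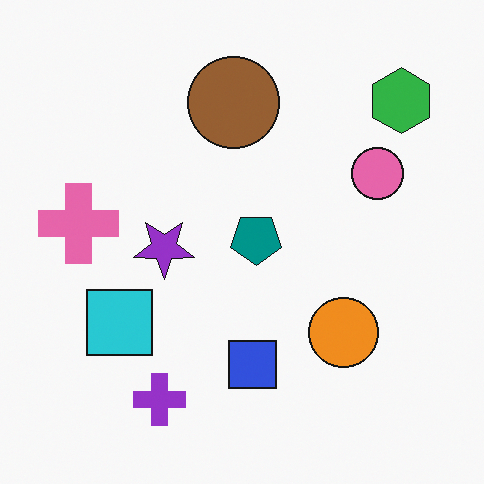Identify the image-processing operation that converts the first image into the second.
It was flipped vertically (top ↔ bottom).

The purple cross is in the top-left of the first image and the bottom-left of the second — shapes on opposite sides of the horizontal midline have swapped in a mirror flip.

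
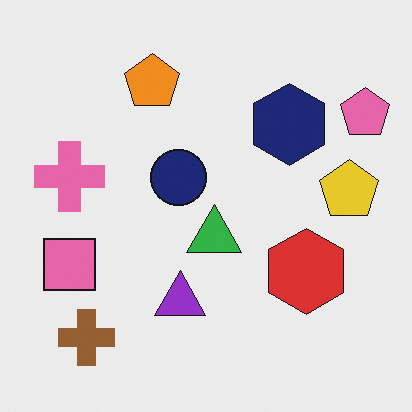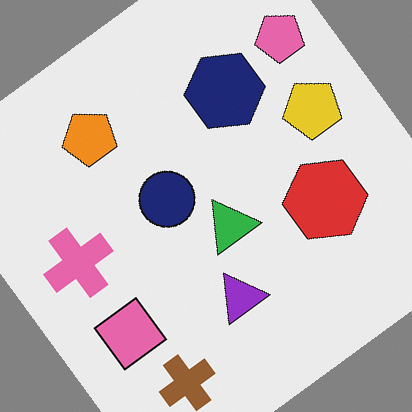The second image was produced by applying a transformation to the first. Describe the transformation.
It was rotated counter-clockwise by a large amount — several tens of degrees.

Every shape is tilted by the same angle and the image corners show triangular fill wedges — a whole-image rotation by a non-right angle.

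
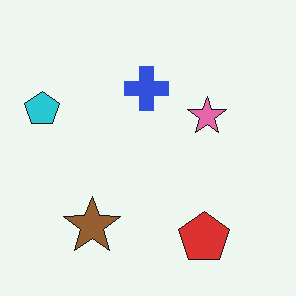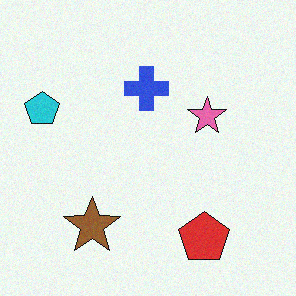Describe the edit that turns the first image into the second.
The second image is the first degraded with light additive noise.

Random speckle covers the whole image, including the flat background.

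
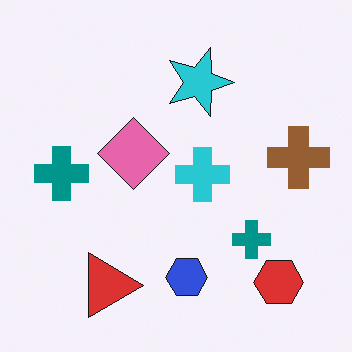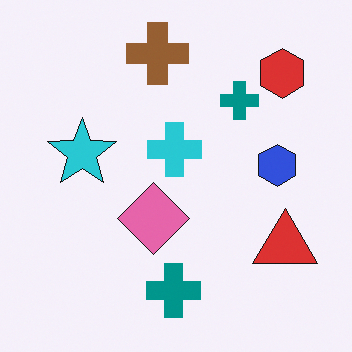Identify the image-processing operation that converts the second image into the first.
The first image is the second rotated 90° clockwise.

The red hexagon sits in the top-right of the second image and the bottom-right of the first — consistent with a whole-image 90° clockwise rotation.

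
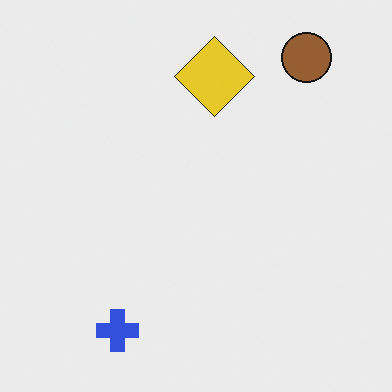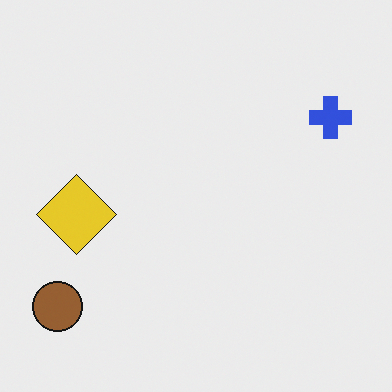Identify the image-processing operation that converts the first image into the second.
This is the original image transposed (reflected across the top-left ↔ bottom-right diagonal).

Shapes have swapped their row and column positions — what was in the top-right is now in the bottom-left — a diagonal reflection.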